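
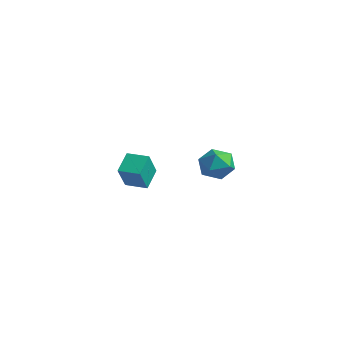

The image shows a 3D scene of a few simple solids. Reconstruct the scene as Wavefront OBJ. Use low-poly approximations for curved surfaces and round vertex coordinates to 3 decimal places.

v 0.053 3.9 1.968
v 1.104 4.456 1.816
v 0.356 2.884 0.344
v 1.407 3.44 0.192
v 1.265 2.663 1.094
v 1.078 3.291 2.098
v 0.382 4.049 0.062
v 0.195 4.677 1.066
v 1.307 4.548 0.638
v 1.853 3.692 1.276
v -0.393 3.648 0.884
v 0.153 2.792 1.522
v 2.142 -4.569 3.66
v 1.583 -3.494 4.439
v 1.685 -3.708 2.146
v 1.126 -2.634 2.925
v 3.294 -3.966 3.655
v 2.735 -2.892 4.434
v 2.837 -3.106 2.141
v 2.278 -2.031 2.92
f 1 12 6
f 1 6 2
f 1 2 8
f 1 8 11
f 1 11 12
f 2 6 10
f 6 12 5
f 12 11 3
f 11 8 7
f 8 2 9
f 4 10 5
f 4 5 3
f 4 3 7
f 4 7 9
f 4 9 10
f 5 10 6
f 3 5 12
f 7 3 11
f 9 7 8
f 10 9 2
f 14 16 13
f 17 14 13
f 13 16 15
f 15 17 13
f 14 20 16
f 18 14 17
f 18 20 14
f 16 20 15
f 19 17 15
f 15 20 19
f 19 18 17
f 20 18 19



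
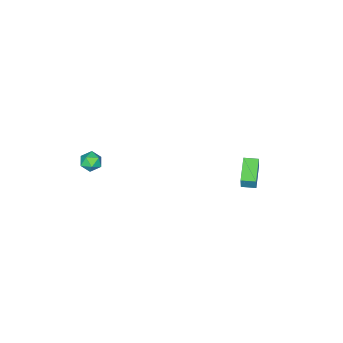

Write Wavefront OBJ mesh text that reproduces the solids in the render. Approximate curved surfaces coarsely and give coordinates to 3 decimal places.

v 3.537 -2.279 3.286
v 4.097 -2.438 3.625
v 3.223 -3.322 3.315
v 3.783 -3.481 3.654
v 3.304 -3.111 3.949
v 3.498 -2.467 3.931
v 3.822 -3.293 3.009
v 4.016 -2.649 2.991
v 4.272 -3.065 3.453
v 3.953 -2.952 4.034
v 3.367 -2.808 2.906
v 3.048 -2.695 3.487
v -4.357 1.269 -0.666
v -4.132 1.399 0.206
v -4.803 1.992 -0.659
v -4.579 2.122 0.213
v -3.021 2.098 -1.133
v -2.797 2.228 -0.261
v -3.468 2.821 -1.126
v -3.243 2.951 -0.254
f 1 12 6
f 1 6 2
f 1 2 8
f 1 8 11
f 1 11 12
f 2 6 10
f 6 12 5
f 12 11 3
f 11 8 7
f 8 2 9
f 4 10 5
f 4 5 3
f 4 3 7
f 4 7 9
f 4 9 10
f 5 10 6
f 3 5 12
f 7 3 11
f 9 7 8
f 10 9 2
f 14 16 13
f 17 14 13
f 13 16 15
f 15 17 13
f 14 20 16
f 18 14 17
f 18 20 14
f 16 20 15
f 19 17 15
f 15 20 19
f 19 18 17
f 20 18 19



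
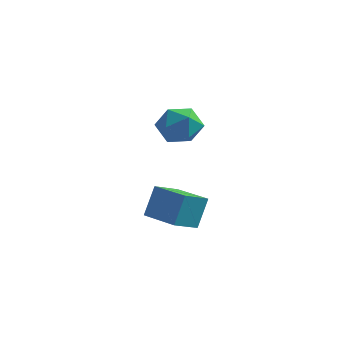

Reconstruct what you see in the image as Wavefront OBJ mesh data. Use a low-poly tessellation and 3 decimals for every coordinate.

v 0.446 -1.171 -3.807
v 0.593 -0.585 -2.25
v 0.75 0.117 -4.32
v 0.898 0.703 -2.763
v 2.342 -1.623 -3.817
v 2.49 -1.037 -2.26
v 2.647 -0.335 -4.33
v 2.794 0.251 -2.773
v 2.524 -0.621 2.648
v 3.241 -0.718 1.828
v 1.419 -1.722 1.812
v 2.136 -1.819 0.992
v 2.365 -2.248 1.972
v 3.047 -1.568 2.488
v 1.613 -0.872 1.152
v 2.295 -0.192 1.668
v 2.678 -0.873 0.903
v 3.142 -1.723 1.41
v 1.518 -0.717 2.23
v 1.982 -1.567 2.737
f 2 4 1
f 5 2 1
f 1 4 3
f 3 5 1
f 2 8 4
f 6 2 5
f 6 8 2
f 4 8 3
f 7 5 3
f 3 8 7
f 7 6 5
f 8 6 7
f 9 20 14
f 9 14 10
f 9 10 16
f 9 16 19
f 9 19 20
f 10 14 18
f 14 20 13
f 20 19 11
f 19 16 15
f 16 10 17
f 12 18 13
f 12 13 11
f 12 11 15
f 12 15 17
f 12 17 18
f 13 18 14
f 11 13 20
f 15 11 19
f 17 15 16
f 18 17 10



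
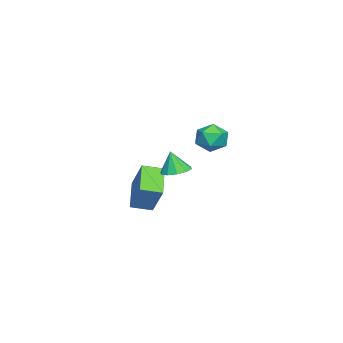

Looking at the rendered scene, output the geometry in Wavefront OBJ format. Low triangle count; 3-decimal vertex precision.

v -1.003 -0.76 -0.313
v -0.534 -0.107 -0.155
v -1.017 -1.06 0.973
v -1.018 0.038 -0.127
v -1.497 -0.122 -0.17
v -1.787 -0.526 -0.267
v -1.778 -1.019 -0.382
v -1.472 -1.414 -0.47
v -0.988 -1.559 -0.499
v -0.509 -1.399 -0.456
v -0.219 -0.995 -0.359
v -0.228 -0.501 -0.244
v -1.036 -3.181 -3.119
v -2.593 -3.527 -2.069
v -1.462 -2.104 -3.396
v -3.019 -2.451 -2.346
v -0.081 -2.369 -1.434
v -1.638 -2.716 -0.384
v -0.507 -1.293 -1.711
v -2.064 -1.639 -0.661
v 3.339 2.566 3.406
v 4.103 3.01 3.545
v 3.777 1.53 4.315
v 4.541 1.974 4.454
v 3.769 2.303 4.762
v 3.499 2.944 4.201
v 4.381 1.596 3.659
v 4.111 2.237 3.098
v 4.747 2.411 3.702
v 4.368 2.848 4.383
v 3.512 1.692 3.477
v 3.133 2.129 4.158
f 2 1 4
f 2 4 3
f 4 1 5
f 4 5 3
f 5 1 6
f 5 6 3
f 6 1 7
f 6 7 3
f 7 1 8
f 7 8 3
f 8 1 9
f 8 9 3
f 9 1 10
f 9 10 3
f 10 1 11
f 10 11 3
f 11 1 12
f 11 12 3
f 12 1 2
f 12 2 3
f 14 16 13
f 17 14 13
f 13 16 15
f 15 17 13
f 14 20 16
f 18 14 17
f 18 20 14
f 16 20 15
f 19 17 15
f 15 20 19
f 19 18 17
f 20 18 19
f 21 32 26
f 21 26 22
f 21 22 28
f 21 28 31
f 21 31 32
f 22 26 30
f 26 32 25
f 32 31 23
f 31 28 27
f 28 22 29
f 24 30 25
f 24 25 23
f 24 23 27
f 24 27 29
f 24 29 30
f 25 30 26
f 23 25 32
f 27 23 31
f 29 27 28
f 30 29 22



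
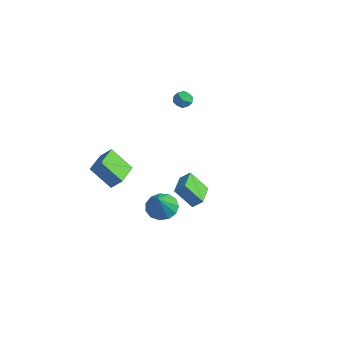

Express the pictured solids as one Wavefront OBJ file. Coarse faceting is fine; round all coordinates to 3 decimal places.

v -3.9 3.745 4.05
v -3.34 4.062 3.651
v -3.56 2.638 3.649
v -3 2.955 3.25
v -2.969 2.949 4.006
v -3.18 3.633 4.254
v -3.72 3.067 3.046
v -3.931 3.751 3.294
v -3.229 3.643 3.03
v -2.765 3.57 3.624
v -4.135 3.13 3.676
v -3.671 3.057 4.27
v 2.597 -1.474 1.835
v 3.06 -1.037 2.398
v 3.452 -0.772 0.585
v 3.916 -0.335 1.147
v 3.724 -2.745 1.893
v 4.188 -2.308 2.455
v 4.58 -2.043 0.642
v 5.043 -1.606 1.205
v -0.085 -0.841 -2.791
v 0.606 -0.043 -2.688
v 0.725 -1.759 -1.109
v 0.123 0.11 -2.371
v -0.426 -0.038 -2.188
v -0.866 -0.441 -2.196
v -1.059 -0.971 -2.393
v -0.942 -1.46 -2.716
v -0.553 -1.752 -3.063
v -0.016 -1.755 -3.323
v 0.499 -1.467 -3.415
v 0.829 -0.981 -3.308
v 0.869 -0.45 -3.037
v -4.133 -3.439 -0.459
v -3.576 -2.962 0.279
v -5.338 -1.789 -0.618
v -4.781 -1.311 0.12
v -2.919 -2.689 -1.86
v -2.362 -2.211 -1.122
v -4.124 -1.038 -2.019
v -3.567 -0.561 -1.281
f 1 12 6
f 1 6 2
f 1 2 8
f 1 8 11
f 1 11 12
f 2 6 10
f 6 12 5
f 12 11 3
f 11 8 7
f 8 2 9
f 4 10 5
f 4 5 3
f 4 3 7
f 4 7 9
f 4 9 10
f 5 10 6
f 3 5 12
f 7 3 11
f 9 7 8
f 10 9 2
f 14 16 13
f 17 14 13
f 13 16 15
f 15 17 13
f 14 20 16
f 18 14 17
f 18 20 14
f 16 20 15
f 19 17 15
f 15 20 19
f 19 18 17
f 20 18 19
f 22 21 24
f 22 24 23
f 24 21 25
f 24 25 23
f 25 21 26
f 25 26 23
f 26 21 27
f 26 27 23
f 27 21 28
f 27 28 23
f 28 21 29
f 28 29 23
f 29 21 30
f 29 30 23
f 30 21 31
f 30 31 23
f 31 21 32
f 31 32 23
f 32 21 33
f 32 33 23
f 33 21 22
f 33 22 23
f 35 37 34
f 38 35 34
f 34 37 36
f 36 38 34
f 35 41 37
f 39 35 38
f 39 41 35
f 37 41 36
f 40 38 36
f 36 41 40
f 40 39 38
f 41 39 40



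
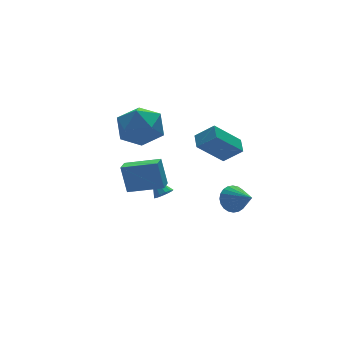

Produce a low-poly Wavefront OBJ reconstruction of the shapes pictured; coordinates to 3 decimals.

v 0.71 -1.251 -1.888
v 1.428 -1.26 -2.137
v 0.95 -2.489 -1.152
v 1.456 -1.105 -1.886
v 1.37 -0.972 -1.635
v 1.184 -0.882 -1.422
v 0.925 -0.848 -1.281
v 0.634 -0.876 -1.232
v 0.354 -0.96 -1.282
v 0.129 -1.089 -1.425
v -0.008 -1.242 -1.639
v -0.036 -1.397 -1.89
v 0.05 -1.53 -2.141
v 0.236 -1.62 -2.354
v 0.494 -1.654 -2.495
v 0.785 -1.627 -2.544
v 1.065 -1.542 -2.494
v 1.291 -1.413 -2.351
v -2.545 2.625 1.925
v -1.499 2.004 2.111
v -3.581 1.116 2.709
v -2.535 0.495 2.895
v -2.776 1.506 3.555
v -2.136 2.438 3.07
v -2.944 0.682 1.75
v -2.304 1.614 1.265
v -1.746 0.803 2.003
v -1.642 1.312 3.118
v -3.438 1.808 1.702
v -3.334 2.317 2.817
v -2.364 -0.34 -0.68
v -2.432 0.149 0.694
v -3.716 0.67 -1.105
v -3.784 1.158 0.269
v -1.856 0.262 -0.869
v -1.924 0.75 0.505
v -3.208 1.271 -1.294
v -3.276 1.76 0.08
v -0.523 3.083 -3.713
v -0.138 3.355 -3.932
v -0.677 3.937 -2.927
v -0.413 3.438 -4.077
v -0.73 3.385 -4.082
v -0.967 3.217 -3.946
v -1.035 2.998 -3.721
v -0.908 2.811 -3.493
v -0.633 2.729 -3.349
v -0.316 2.781 -3.344
v -0.078 2.949 -3.479
v -0.01 3.169 -3.704
v -0.202 -1.866 1.295
v -1.516 -1.766 2.565
v 0.098 -1.158 1.55
v -1.216 -1.058 2.821
v 0.476 -2.422 2.039
v -0.838 -2.322 3.31
v 0.776 -1.714 2.295
v -0.538 -1.614 3.565
f 2 1 4
f 2 4 3
f 4 1 5
f 4 5 3
f 5 1 6
f 5 6 3
f 6 1 7
f 6 7 3
f 7 1 8
f 7 8 3
f 8 1 9
f 8 9 3
f 9 1 10
f 9 10 3
f 10 1 11
f 10 11 3
f 11 1 12
f 11 12 3
f 12 1 13
f 12 13 3
f 13 1 14
f 13 14 3
f 14 1 15
f 14 15 3
f 15 1 16
f 15 16 3
f 16 1 17
f 16 17 3
f 17 1 18
f 17 18 3
f 18 1 2
f 18 2 3
f 19 30 24
f 19 24 20
f 19 20 26
f 19 26 29
f 19 29 30
f 20 24 28
f 24 30 23
f 30 29 21
f 29 26 25
f 26 20 27
f 22 28 23
f 22 23 21
f 22 21 25
f 22 25 27
f 22 27 28
f 23 28 24
f 21 23 30
f 25 21 29
f 27 25 26
f 28 27 20
f 32 34 31
f 35 32 31
f 31 34 33
f 33 35 31
f 32 38 34
f 36 32 35
f 36 38 32
f 34 38 33
f 37 35 33
f 33 38 37
f 37 36 35
f 38 36 37
f 40 39 42
f 40 42 41
f 42 39 43
f 42 43 41
f 43 39 44
f 43 44 41
f 44 39 45
f 44 45 41
f 45 39 46
f 45 46 41
f 46 39 47
f 46 47 41
f 47 39 48
f 47 48 41
f 48 39 49
f 48 49 41
f 49 39 50
f 49 50 41
f 50 39 40
f 50 40 41
f 52 54 51
f 55 52 51
f 51 54 53
f 53 55 51
f 52 58 54
f 56 52 55
f 56 58 52
f 54 58 53
f 57 55 53
f 53 58 57
f 57 56 55
f 58 56 57



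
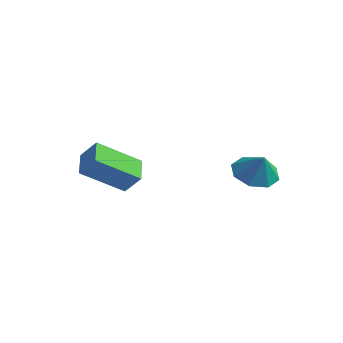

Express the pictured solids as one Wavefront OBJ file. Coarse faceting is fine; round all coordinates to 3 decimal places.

v 1.594 3.649 -3.895
v 2.392 4.119 -4.245
v 2.146 3.451 -2.905
v 1.916 4.586 -3.886
v 1.251 4.504 -3.532
v 0.787 3.922 -3.39
v 0.796 3.18 -3.544
v 1.273 2.713 -3.903
v 1.938 2.795 -4.258
v 2.401 3.377 -4.399
v -3.28 -0.968 -3.677
v -2.582 -0.836 -2.877
v -3.998 -0.048 -3.203
v -3.3 0.085 -2.403
v -2.22 0.455 -4.837
v -1.522 0.588 -4.037
v -2.938 1.376 -4.363
v -2.24 1.508 -3.563
f 2 1 4
f 2 4 3
f 4 1 5
f 4 5 3
f 5 1 6
f 5 6 3
f 6 1 7
f 6 7 3
f 7 1 8
f 7 8 3
f 8 1 9
f 8 9 3
f 9 1 10
f 9 10 3
f 10 1 2
f 10 2 3
f 12 14 11
f 15 12 11
f 11 14 13
f 13 15 11
f 12 18 14
f 16 12 15
f 16 18 12
f 14 18 13
f 17 15 13
f 13 18 17
f 17 16 15
f 18 16 17



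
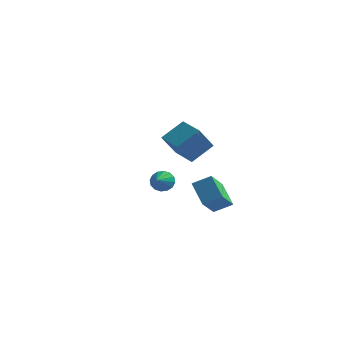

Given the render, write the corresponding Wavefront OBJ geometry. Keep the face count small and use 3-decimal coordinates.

v -0.224 -3.895 3.531
v 0.532 -2.911 4.459
v 0.137 -2.946 2.23
v 0.894 -1.962 3.159
v 1.026 -4.658 3.321
v 1.783 -3.674 4.25
v 1.388 -3.709 2.021
v 2.144 -2.725 2.949
v -0.334 2.984 -4.35
v -0.308 1.422 -3.167
v -1.343 3.792 -3.261
v -1.317 2.229 -2.078
v 0.637 3.431 -3.782
v 0.663 1.868 -2.599
v -0.372 4.238 -2.693
v -0.346 2.676 -1.51
v -3.654 3.428 -2.716
v -3.329 3.745 -2.132
v -3.486 2.312 -2.204
v -3.701 3.73 -2.042
v -4.061 3.635 -2.133
v -4.311 3.483 -2.38
v -4.386 3.317 -2.718
v -4.264 3.181 -3.054
v -3.979 3.111 -3.3
v -3.607 3.126 -3.39
v -3.248 3.222 -3.299
v -2.997 3.373 -3.052
v -2.922 3.539 -2.715
v -3.044 3.675 -2.378
f 2 4 1
f 5 2 1
f 1 4 3
f 3 5 1
f 2 8 4
f 6 2 5
f 6 8 2
f 4 8 3
f 7 5 3
f 3 8 7
f 7 6 5
f 8 6 7
f 10 12 9
f 13 10 9
f 9 12 11
f 11 13 9
f 10 16 12
f 14 10 13
f 14 16 10
f 12 16 11
f 15 13 11
f 11 16 15
f 15 14 13
f 16 14 15
f 18 17 20
f 18 20 19
f 20 17 21
f 20 21 19
f 21 17 22
f 21 22 19
f 22 17 23
f 22 23 19
f 23 17 24
f 23 24 19
f 24 17 25
f 24 25 19
f 25 17 26
f 25 26 19
f 26 17 27
f 26 27 19
f 27 17 28
f 27 28 19
f 28 17 29
f 28 29 19
f 29 17 30
f 29 30 19
f 30 17 18
f 30 18 19



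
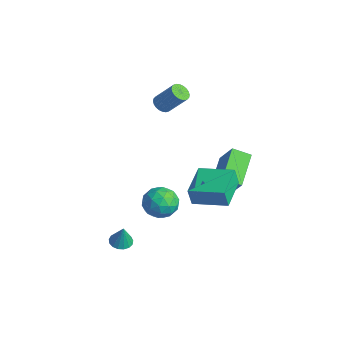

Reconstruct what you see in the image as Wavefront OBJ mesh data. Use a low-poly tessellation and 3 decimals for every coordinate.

v -1.419 2.985 -1.836
v -0.449 3.076 -0.467
v -0.899 3.742 -2.255
v 0.071 3.834 -0.886
v -0.171 1.686 -2.634
v 0.799 1.778 -1.265
v 0.349 2.444 -3.053
v 1.319 2.535 -1.684
v 0.364 -3.404 -3.936
v 0.774 -3.791 -4.026
v 0.616 -3.396 -2.824
v 0.901 -3.552 -4.056
v 0.906 -3.279 -4.06
v 0.787 -3.035 -4.035
v 0.57 -2.876 -3.987
v 0.307 -2.837 -3.927
v 0.056 -2.929 -3.87
v -0.124 -3.13 -3.828
v -0.192 -3.393 -3.81
v -0.133 -3.66 -3.821
v 0.04 -3.867 -3.859
v 0.287 -3.969 -3.914
v 0.552 -3.941 -3.974
v 1.234 -1.919 -0.001
v 1.847 -1.328 -0.305
v 1.973 -3.012 -0.635
v 2.586 -2.421 -0.939
v 2.529 -2.598 -0.054
v 2.073 -1.923 0.338
v 1.747 -2.417 -1.278
v 1.291 -1.742 -0.886
v 2.164 -1.636 -1.094
v 2.648 -1.748 -0.338
v 1.172 -2.592 -0.602
v 1.656 -2.704 0.154
v 1.476 -1.528 -0.097
v 2.344 -2.812 -0.843
v 2.311 -2.916 -0.322
v 2.671 -2.569 -0.501
v 1.608 -1.877 0.28
v 1.969 -1.53 0.102
v 2.369 -2.277 0.249
v 1.851 -2.81 -1.042
v 2.212 -2.463 -1.22
v 1.149 -1.771 -0.439
v 1.509 -1.424 -0.618
v 1.451 -2.063 -1.189
v 2.023 -1.361 -0.74
v 2.457 -2.003 -1.112
v 1.964 -2.001 -1.312
v 1.696 -1.604 -1.081
v 2.307 -1.427 -0.295
v 2.741 -2.069 -0.668
v 2.707 -2.174 -0.148
v 2.439 -1.777 0.082
v 2.493 -1.608 -0.759
v 1.079 -2.271 -0.272
v 1.513 -2.913 -0.645
v 1.381 -2.563 -1.022
v 1.113 -2.166 -0.792
v 1.363 -2.337 0.172
v 1.797 -2.979 -0.2
v 2.124 -2.736 0.141
v 1.856 -2.339 0.372
v 1.327 -2.732 -0.181
v -3.304 0.881 1.705
v -2.931 0.506 1.664
v -2.204 1.104 2.793
v -2.576 1.479 2.835
v -2.856 0.652 1.538
v -2.129 1.25 2.668
v -2.848 0.833 1.438
v -2.121 1.43 2.567
v -2.91 1.021 1.378
v -2.183 1.618 2.508
v -3.032 1.188 1.369
v -2.305 1.785 2.498
v -3.195 1.308 1.41
v -2.468 1.905 2.539
v -3.375 1.363 1.496
v -2.648 1.961 2.626
v -3.544 1.345 1.615
v -2.817 1.942 2.744
v -3.676 1.256 1.747
v -2.949 1.854 2.876
v -3.751 1.11 1.872
v -3.024 1.708 3.002
v -3.759 0.93 1.973
v -3.032 1.527 3.102
v -3.697 0.742 2.032
v -2.97 1.339 3.162
v -3.575 0.575 2.042
v -2.848 1.172 3.171
v -3.412 0.455 2.001
v -2.685 1.052 3.13
v -3.232 0.399 1.914
v -2.505 0.997 3.044
v -3.063 0.418 1.796
v -2.336 1.015 2.925
v 1.812 -0.471 -1.375
v 1.756 -0.668 -0.416
v 0.575 0.836 -1.179
v 0.519 0.64 -0.221
v 3.101 0.7 -1.059
v 3.045 0.504 -0.101
v 1.864 2.008 -0.864
v 1.808 1.811 0.095
f 2 4 1
f 5 2 1
f 1 4 3
f 3 5 1
f 2 8 4
f 6 2 5
f 6 8 2
f 4 8 3
f 7 5 3
f 3 8 7
f 7 6 5
f 8 6 7
f 10 9 12
f 10 12 11
f 12 9 13
f 12 13 11
f 13 9 14
f 13 14 11
f 14 9 15
f 14 15 11
f 15 9 16
f 15 16 11
f 16 9 17
f 16 17 11
f 17 9 18
f 17 18 11
f 18 9 19
f 18 19 11
f 19 9 20
f 19 20 11
f 20 9 21
f 20 21 11
f 21 9 22
f 21 22 11
f 22 9 23
f 22 23 11
f 23 9 10
f 23 10 11
f 24 61 40
f 61 35 64
f 40 64 29
f 61 64 40
f 24 40 36
f 40 29 41
f 36 41 25
f 40 41 36
f 24 36 45
f 36 25 46
f 45 46 31
f 36 46 45
f 24 45 57
f 45 31 60
f 57 60 34
f 45 60 57
f 24 57 61
f 57 34 65
f 61 65 35
f 57 65 61
f 25 41 52
f 41 29 55
f 52 55 33
f 41 55 52
f 29 64 42
f 64 35 63
f 42 63 28
f 64 63 42
f 35 65 62
f 65 34 58
f 62 58 26
f 65 58 62
f 34 60 59
f 60 31 47
f 59 47 30
f 60 47 59
f 31 46 51
f 46 25 48
f 51 48 32
f 46 48 51
f 27 53 39
f 53 33 54
f 39 54 28
f 53 54 39
f 27 39 37
f 39 28 38
f 37 38 26
f 39 38 37
f 27 37 44
f 37 26 43
f 44 43 30
f 37 43 44
f 27 44 49
f 44 30 50
f 49 50 32
f 44 50 49
f 27 49 53
f 49 32 56
f 53 56 33
f 49 56 53
f 28 54 42
f 54 33 55
f 42 55 29
f 54 55 42
f 26 38 62
f 38 28 63
f 62 63 35
f 38 63 62
f 30 43 59
f 43 26 58
f 59 58 34
f 43 58 59
f 32 50 51
f 50 30 47
f 51 47 31
f 50 47 51
f 33 56 52
f 56 32 48
f 52 48 25
f 56 48 52
f 67 66 70
f 67 70 68
f 68 70 71
f 68 71 69
f 70 66 72
f 70 72 71
f 71 72 73
f 71 73 69
f 72 66 74
f 72 74 73
f 73 74 75
f 73 75 69
f 74 66 76
f 74 76 75
f 75 76 77
f 75 77 69
f 76 66 78
f 76 78 77
f 77 78 79
f 77 79 69
f 78 66 80
f 78 80 79
f 79 80 81
f 79 81 69
f 80 66 82
f 80 82 81
f 81 82 83
f 81 83 69
f 82 66 84
f 82 84 83
f 83 84 85
f 83 85 69
f 84 66 86
f 84 86 85
f 85 86 87
f 85 87 69
f 86 66 88
f 86 88 87
f 87 88 89
f 87 89 69
f 88 66 90
f 88 90 89
f 89 90 91
f 89 91 69
f 90 66 92
f 90 92 91
f 91 92 93
f 91 93 69
f 92 66 94
f 92 94 93
f 93 94 95
f 93 95 69
f 94 66 96
f 94 96 95
f 95 96 97
f 95 97 69
f 96 66 98
f 96 98 97
f 97 98 99
f 97 99 69
f 98 66 67
f 98 67 99
f 99 67 68
f 99 68 69
f 101 103 100
f 104 101 100
f 100 103 102
f 102 104 100
f 101 107 103
f 105 101 104
f 105 107 101
f 103 107 102
f 106 104 102
f 102 107 106
f 106 105 104
f 107 105 106



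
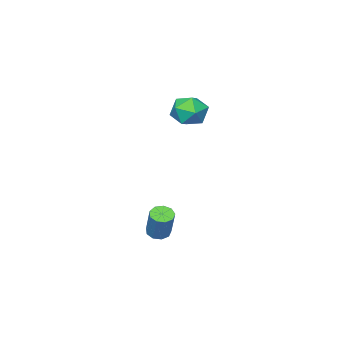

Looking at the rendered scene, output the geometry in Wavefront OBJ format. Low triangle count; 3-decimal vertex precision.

v -4.495 0.61 0.974
v -3.835 1.229 0.783
v -3.565 -0.089 1.917
v -2.905 0.53 1.726
v -3.656 0.786 2.202
v -4.231 1.218 1.619
v -3.169 -0.078 1.081
v -3.744 0.354 0.498
v -3.016 0.804 0.849
v -3.317 1.338 1.542
v -4.083 -0.198 1.158
v -4.384 0.336 1.851
v -0.908 1.598 -4.586
v -0.606 1.166 -4.469
v -0.19 1.83 -3.097
v -0.492 2.262 -3.214
v -0.404 1.416 -4.651
v 0.012 2.079 -3.279
v -0.438 1.751 -4.803
v -0.021 2.414 -3.43
v -0.691 2.015 -4.853
v -0.275 2.678 -3.481
v -1.047 2.083 -4.779
v -0.63 2.747 -3.406
v -1.337 1.925 -4.614
v -0.921 2.589 -3.242
v -1.427 1.614 -4.436
v -1.01 2.277 -3.064
v -1.274 1.296 -4.329
v -0.858 1.959 -2.957
v -0.95 1.119 -4.342
v -0.533 1.782 -2.969
f 1 12 6
f 1 6 2
f 1 2 8
f 1 8 11
f 1 11 12
f 2 6 10
f 6 12 5
f 12 11 3
f 11 8 7
f 8 2 9
f 4 10 5
f 4 5 3
f 4 3 7
f 4 7 9
f 4 9 10
f 5 10 6
f 3 5 12
f 7 3 11
f 9 7 8
f 10 9 2
f 14 13 17
f 14 17 15
f 15 17 18
f 15 18 16
f 17 13 19
f 17 19 18
f 18 19 20
f 18 20 16
f 19 13 21
f 19 21 20
f 20 21 22
f 20 22 16
f 21 13 23
f 21 23 22
f 22 23 24
f 22 24 16
f 23 13 25
f 23 25 24
f 24 25 26
f 24 26 16
f 25 13 27
f 25 27 26
f 26 27 28
f 26 28 16
f 27 13 29
f 27 29 28
f 28 29 30
f 28 30 16
f 29 13 31
f 29 31 30
f 30 31 32
f 30 32 16
f 31 13 14
f 31 14 32
f 32 14 15
f 32 15 16



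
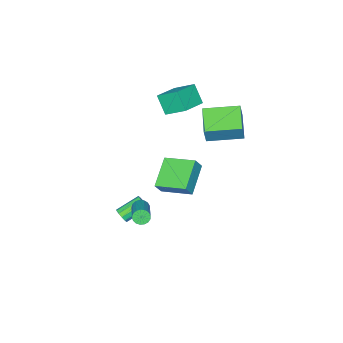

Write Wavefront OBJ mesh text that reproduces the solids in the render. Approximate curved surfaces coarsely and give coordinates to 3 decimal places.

v 3.291 2.112 0.643
v 1.761 1.311 1.591
v 2.667 3.829 1.086
v 1.137 3.028 2.035
v 3.763 2.092 1.385
v 2.233 1.291 2.334
v 3.139 3.809 1.829
v 1.609 3.008 2.777
v -3.155 1.953 3.117
v -2.748 2.151 4.293
v -2.028 3.167 2.523
v -1.62 3.364 3.699
v -1.7 0.476 2.861
v -1.292 0.673 4.037
v -0.572 1.689 2.267
v -0.165 1.887 3.443
v -1.908 -2.109 3.818
v -2.257 -0.878 4.675
v -1.763 -1.315 2.736
v -2.111 -0.084 3.593
v -0.369 -1.916 4.167
v -0.717 -0.685 5.024
v -0.223 -1.122 3.085
v -0.572 0.109 3.942
v 3.23 -1.129 -3.743
v 3.504 -0.805 -3.48
v 2.245 -0.326 -2.754
v 1.97 -0.651 -3.017
v 3.41 -0.663 -3.738
v 2.151 -0.185 -3.012
v 3.246 -0.699 -3.997
v 1.987 -0.221 -3.271
v 3.076 -0.899 -4.16
v 1.817 -0.421 -3.434
v 2.965 -1.188 -4.163
v 1.706 -0.71 -3.437
v 2.955 -1.454 -4.006
v 1.696 -0.975 -3.28
v 3.049 -1.595 -3.748
v 1.79 -1.117 -3.022
v 3.213 -1.559 -3.489
v 1.954 -1.081 -2.763
v 3.383 -1.359 -3.326
v 2.124 -0.881 -2.6
v 3.494 -1.07 -3.323
v 2.235 -0.592 -2.597
v 3.277 0.482 -1.865
v 3.518 0.106 -1.641
v 4.844 1.541 -0.651
v 4.603 1.918 -0.875
v 3.638 0.136 -1.846
v 4.963 1.572 -0.856
v 3.675 0.247 -2.055
v 5 1.682 -1.066
v 3.621 0.411 -2.221
v 4.946 1.846 -1.231
v 3.488 0.591 -2.305
v 4.814 2.026 -1.315
v 3.307 0.747 -2.288
v 4.633 2.182 -1.298
v 3.119 0.842 -2.174
v 4.445 2.277 -1.185
v 2.968 0.855 -1.99
v 4.293 2.29 -1
v 2.887 0.782 -1.776
v 4.212 2.217 -0.787
v 2.896 0.641 -1.583
v 4.221 2.076 -0.594
v 2.992 0.463 -1.455
v 4.317 1.899 -0.465
v 3.153 0.29 -1.42
v 4.479 1.725 -0.43
v 3.343 0.161 -1.487
v 4.669 1.596 -0.498
f 2 4 1
f 5 2 1
f 1 4 3
f 3 5 1
f 2 8 4
f 6 2 5
f 6 8 2
f 4 8 3
f 7 5 3
f 3 8 7
f 7 6 5
f 8 6 7
f 10 12 9
f 13 10 9
f 9 12 11
f 11 13 9
f 10 16 12
f 14 10 13
f 14 16 10
f 12 16 11
f 15 13 11
f 11 16 15
f 15 14 13
f 16 14 15
f 18 20 17
f 21 18 17
f 17 20 19
f 19 21 17
f 18 24 20
f 22 18 21
f 22 24 18
f 20 24 19
f 23 21 19
f 19 24 23
f 23 22 21
f 24 22 23
f 26 25 29
f 26 29 27
f 27 29 30
f 27 30 28
f 29 25 31
f 29 31 30
f 30 31 32
f 30 32 28
f 31 25 33
f 31 33 32
f 32 33 34
f 32 34 28
f 33 25 35
f 33 35 34
f 34 35 36
f 34 36 28
f 35 25 37
f 35 37 36
f 36 37 38
f 36 38 28
f 37 25 39
f 37 39 38
f 38 39 40
f 38 40 28
f 39 25 41
f 39 41 40
f 40 41 42
f 40 42 28
f 41 25 43
f 41 43 42
f 42 43 44
f 42 44 28
f 43 25 45
f 43 45 44
f 44 45 46
f 44 46 28
f 45 25 26
f 45 26 46
f 46 26 27
f 46 27 28
f 48 47 51
f 48 51 49
f 49 51 52
f 49 52 50
f 51 47 53
f 51 53 52
f 52 53 54
f 52 54 50
f 53 47 55
f 53 55 54
f 54 55 56
f 54 56 50
f 55 47 57
f 55 57 56
f 56 57 58
f 56 58 50
f 57 47 59
f 57 59 58
f 58 59 60
f 58 60 50
f 59 47 61
f 59 61 60
f 60 61 62
f 60 62 50
f 61 47 63
f 61 63 62
f 62 63 64
f 62 64 50
f 63 47 65
f 63 65 64
f 64 65 66
f 64 66 50
f 65 47 67
f 65 67 66
f 66 67 68
f 66 68 50
f 67 47 69
f 67 69 68
f 68 69 70
f 68 70 50
f 69 47 71
f 69 71 70
f 70 71 72
f 70 72 50
f 71 47 73
f 71 73 72
f 72 73 74
f 72 74 50
f 73 47 48
f 73 48 74
f 74 48 49
f 74 49 50



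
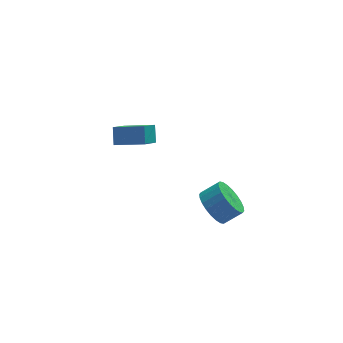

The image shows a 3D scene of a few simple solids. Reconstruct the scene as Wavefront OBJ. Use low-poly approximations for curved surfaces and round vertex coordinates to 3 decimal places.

v 0.921 -3.523 -0.901
v 1.479 -3.238 -1.719
v 2.417 -3.173 -1.056
v 1.859 -3.457 -0.239
v 1.356 -2.881 -1.58
v 2.294 -2.816 -0.917
v 1.167 -2.622 -1.338
v 2.105 -2.557 -0.675
v 0.94 -2.501 -1.029
v 1.878 -2.436 -0.366
v 0.711 -2.534 -0.701
v 1.648 -2.469 -0.038
v 0.513 -2.719 -0.403
v 1.451 -2.654 0.26
v 0.378 -3.025 -0.181
v 1.316 -2.96 0.481
v 0.325 -3.408 -0.069
v 1.263 -3.342 0.593
v 0.363 -3.807 -0.084
v 1.301 -3.742 0.579
v 0.486 -4.164 -0.223
v 1.424 -4.099 0.44
v 0.675 -4.423 -0.465
v 1.613 -4.358 0.198
v 0.902 -4.544 -0.774
v 1.84 -4.479 -0.111
v 1.132 -4.511 -1.102
v 2.069 -4.446 -0.439
v 1.329 -4.326 -1.4
v 2.267 -4.261 -0.737
v 1.464 -4.02 -1.621
v 2.402 -3.955 -0.959
v 1.517 -3.638 -1.733
v 2.455 -3.572 -1.071
v -2.342 3.018 -1.784
v -3.051 2.027 -0.777
v -2.266 3.737 -1.023
v -2.975 2.746 -0.016
v -0.845 2.394 -1.344
v -1.554 1.403 -0.337
v -0.769 3.113 -0.583
v -1.478 2.122 0.424
f 2 1 5
f 2 5 3
f 3 5 6
f 3 6 4
f 5 1 7
f 5 7 6
f 6 7 8
f 6 8 4
f 7 1 9
f 7 9 8
f 8 9 10
f 8 10 4
f 9 1 11
f 9 11 10
f 10 11 12
f 10 12 4
f 11 1 13
f 11 13 12
f 12 13 14
f 12 14 4
f 13 1 15
f 13 15 14
f 14 15 16
f 14 16 4
f 15 1 17
f 15 17 16
f 16 17 18
f 16 18 4
f 17 1 19
f 17 19 18
f 18 19 20
f 18 20 4
f 19 1 21
f 19 21 20
f 20 21 22
f 20 22 4
f 21 1 23
f 21 23 22
f 22 23 24
f 22 24 4
f 23 1 25
f 23 25 24
f 24 25 26
f 24 26 4
f 25 1 27
f 25 27 26
f 26 27 28
f 26 28 4
f 27 1 29
f 27 29 28
f 28 29 30
f 28 30 4
f 29 1 31
f 29 31 30
f 30 31 32
f 30 32 4
f 31 1 33
f 31 33 32
f 32 33 34
f 32 34 4
f 33 1 2
f 33 2 34
f 34 2 3
f 34 3 4
f 36 38 35
f 39 36 35
f 35 38 37
f 37 39 35
f 36 42 38
f 40 36 39
f 40 42 36
f 38 42 37
f 41 39 37
f 37 42 41
f 41 40 39
f 42 40 41



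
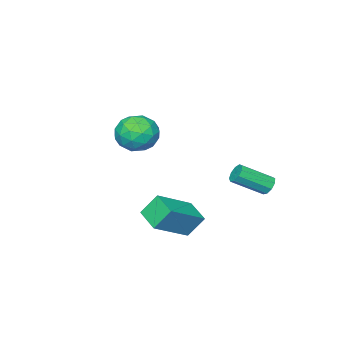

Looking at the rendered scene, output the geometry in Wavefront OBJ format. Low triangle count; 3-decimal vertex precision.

v 0.056 0.042 2.423
v 0.747 -0.412 1.707
v -0.647 -1.548 2.753
v 0.044 -2.002 2.037
v 0.422 -1.597 2.98
v 0.856 -0.614 2.776
v -0.756 -1.346 1.684
v -0.322 -0.363 1.48
v 0.244 -1.27 1.25
v 0.973 -1.425 2.051
v -0.873 -0.535 2.409
v -0.144 -0.69 3.21
v 0.463 -0.046 2.036
v -0.363 -1.914 2.424
v -0.141 -1.676 2.979
v 0.265 -1.943 2.558
v 0.528 -0.164 2.664
v 0.933 -0.431 2.243
v 0.743 -1.128 2.992
v -0.833 -1.529 2.217
v -0.428 -1.796 1.796
v -0.165 -0.017 1.902
v 0.241 -0.284 1.481
v -0.643 -0.832 1.468
v 0.574 -0.817 1.346
v 0.161 -1.751 1.541
v -0.31 -1.365 1.333
v -0.054 -0.788 1.213
v 1.002 -0.908 1.817
v 0.589 -1.842 2.012
v 0.811 -1.604 2.566
v 1.066 -1.027 2.445
v 0.707 -1.412 1.549
v -0.489 -0.118 2.448
v -0.902 -1.052 2.643
v -0.966 -0.933 2.015
v -0.711 -0.356 1.894
v -0.061 -0.209 2.919
v -0.474 -1.143 3.114
v 0.154 -1.172 3.247
v 0.41 -0.595 3.127
v -0.607 -0.548 2.911
v -3.714 3.528 -0.874
v -3.401 3.492 -1.313
v -2.234 2.556 -0.405
v -2.546 2.592 0.034
v -3.311 3.793 -1.118
v -2.144 2.857 -0.21
v -3.41 3.97 -0.809
v -2.243 3.034 0.099
v -3.651 3.94 -0.53
v -2.483 3.004 0.377
v -3.921 3.717 -0.412
v -2.753 2.781 0.495
v -4.094 3.406 -0.51
v -2.927 2.47 0.397
v -4.089 3.152 -0.778
v -2.922 2.216 0.129
v -3.909 3.074 -1.091
v -2.742 2.138 -0.184
v -3.637 3.208 -1.302
v -2.47 2.272 -0.395
v 1.091 2.324 -1.608
v 0.552 2.811 -0.604
v 1.467 3.492 -1.973
v 0.927 3.979 -0.968
v 2.913 2.081 -0.512
v 2.373 2.568 0.493
v 3.288 3.249 -0.876
v 2.749 3.736 0.128
f 1 38 17
f 38 12 41
f 17 41 6
f 38 41 17
f 1 17 13
f 17 6 18
f 13 18 2
f 17 18 13
f 1 13 22
f 13 2 23
f 22 23 8
f 13 23 22
f 1 22 34
f 22 8 37
f 34 37 11
f 22 37 34
f 1 34 38
f 34 11 42
f 38 42 12
f 34 42 38
f 2 18 29
f 18 6 32
f 29 32 10
f 18 32 29
f 6 41 19
f 41 12 40
f 19 40 5
f 41 40 19
f 12 42 39
f 42 11 35
f 39 35 3
f 42 35 39
f 11 37 36
f 37 8 24
f 36 24 7
f 37 24 36
f 8 23 28
f 23 2 25
f 28 25 9
f 23 25 28
f 4 30 16
f 30 10 31
f 16 31 5
f 30 31 16
f 4 16 14
f 16 5 15
f 14 15 3
f 16 15 14
f 4 14 21
f 14 3 20
f 21 20 7
f 14 20 21
f 4 21 26
f 21 7 27
f 26 27 9
f 21 27 26
f 4 26 30
f 26 9 33
f 30 33 10
f 26 33 30
f 5 31 19
f 31 10 32
f 19 32 6
f 31 32 19
f 3 15 39
f 15 5 40
f 39 40 12
f 15 40 39
f 7 20 36
f 20 3 35
f 36 35 11
f 20 35 36
f 9 27 28
f 27 7 24
f 28 24 8
f 27 24 28
f 10 33 29
f 33 9 25
f 29 25 2
f 33 25 29
f 44 43 47
f 44 47 45
f 45 47 48
f 45 48 46
f 47 43 49
f 47 49 48
f 48 49 50
f 48 50 46
f 49 43 51
f 49 51 50
f 50 51 52
f 50 52 46
f 51 43 53
f 51 53 52
f 52 53 54
f 52 54 46
f 53 43 55
f 53 55 54
f 54 55 56
f 54 56 46
f 55 43 57
f 55 57 56
f 56 57 58
f 56 58 46
f 57 43 59
f 57 59 58
f 58 59 60
f 58 60 46
f 59 43 61
f 59 61 60
f 60 61 62
f 60 62 46
f 61 43 44
f 61 44 62
f 62 44 45
f 62 45 46
f 64 66 63
f 67 64 63
f 63 66 65
f 65 67 63
f 64 70 66
f 68 64 67
f 68 70 64
f 66 70 65
f 69 67 65
f 65 70 69
f 69 68 67
f 70 68 69



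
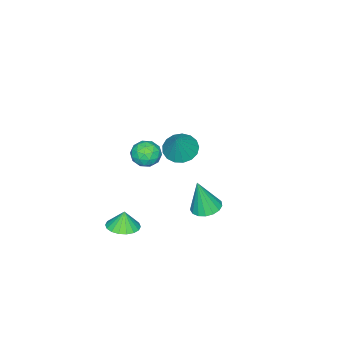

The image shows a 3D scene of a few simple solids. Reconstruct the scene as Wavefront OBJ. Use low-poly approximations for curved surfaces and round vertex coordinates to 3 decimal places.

v -3.383 -1.071 -1.58
v -2.527 -0.892 -2.107
v -2.477 -0.749 0
v -2.739 -0.453 -2.075
v -3.098 -0.156 -1.93
v -3.523 -0.068 -1.705
v -3.915 -0.211 -1.451
v -4.185 -0.55 -1.227
v -4.272 -1.009 -1.084
v -4.154 -1.482 -1.055
v -3.86 -1.861 -1.146
v -3.457 -2.059 -1.337
v -3.036 -2.031 -1.583
v -2.695 -1.782 -1.829
v -2.511 -1.371 -2.018
v 0.581 3.19 -1.571
v 1.023 3.923 -1.498
v 0.879 2.81 0.431
v 0.635 4.034 -1.419
v 0.234 3.952 -1.375
v -0.087 3.695 -1.376
v -0.256 3.322 -1.422
v -0.232 2.919 -1.501
v -0.023 2.578 -1.597
v 0.325 2.377 -1.687
v 0.731 2.362 -1.751
v 1.103 2.537 -1.773
v 1.356 2.861 -1.749
v 1.43 3.261 -1.684
v 1.31 3.644 -1.594
v 1.219 0.475 2.693
v 1.534 0.951 2.046
v 2.466 -0.131 2.854
v 2.781 0.345 2.207
v 2.568 0.72 2.954
v 1.797 1.094 2.854
v 2.203 -0.274 2.046
v 1.432 0.1 1.946
v 2.142 0.488 1.646
v 2.367 1.102 2.208
v 1.633 -0.282 2.692
v 1.858 0.332 3.254
v 1.267 0.766 2.355
v 2.733 0.054 2.545
v 2.607 0.274 2.984
v 2.792 0.554 2.604
v 1.422 0.85 2.83
v 1.607 1.13 2.45
v 2.215 0.994 2.984
v 2.393 -0.31 2.45
v 2.578 -0.03 2.07
v 1.208 0.266 2.296
v 1.393 0.546 1.916
v 1.785 -0.174 1.916
v 1.81 0.773 1.74
v 2.542 0.417 1.835
v 2.203 0.054 1.74
v 1.75 0.274 1.681
v 1.942 1.134 2.07
v 2.675 0.778 2.165
v 2.55 0.999 2.604
v 2.097 1.219 2.545
v 2.299 0.862 1.835
v 1.325 0.042 2.735
v 2.058 -0.314 2.83
v 1.903 -0.399 2.355
v 1.45 -0.179 2.296
v 1.458 0.403 3.065
v 2.19 0.047 3.16
v 2.25 0.546 3.219
v 1.797 0.766 3.16
v 1.701 -0.042 3.065
v 3.586 0.019 -2.518
v 4.491 -0.054 -2.368
v 3.414 0.001 -1.482
v 4.432 0.351 -2.371
v 4.205 0.69 -2.403
v 3.856 0.897 -2.457
v 3.453 0.93 -2.524
v 3.077 0.782 -2.589
v 2.801 0.483 -2.64
v 2.681 0.093 -2.667
v 2.741 -0.312 -2.665
v 2.967 -0.652 -2.633
v 3.317 -0.858 -2.578
v 3.719 -0.891 -2.512
v 4.096 -0.743 -2.447
v 4.371 -0.445 -2.395
f 2 1 4
f 2 4 3
f 4 1 5
f 4 5 3
f 5 1 6
f 5 6 3
f 6 1 7
f 6 7 3
f 7 1 8
f 7 8 3
f 8 1 9
f 8 9 3
f 9 1 10
f 9 10 3
f 10 1 11
f 10 11 3
f 11 1 12
f 11 12 3
f 12 1 13
f 12 13 3
f 13 1 14
f 13 14 3
f 14 1 15
f 14 15 3
f 15 1 2
f 15 2 3
f 17 16 19
f 17 19 18
f 19 16 20
f 19 20 18
f 20 16 21
f 20 21 18
f 21 16 22
f 21 22 18
f 22 16 23
f 22 23 18
f 23 16 24
f 23 24 18
f 24 16 25
f 24 25 18
f 25 16 26
f 25 26 18
f 26 16 27
f 26 27 18
f 27 16 28
f 27 28 18
f 28 16 29
f 28 29 18
f 29 16 30
f 29 30 18
f 30 16 17
f 30 17 18
f 31 68 47
f 68 42 71
f 47 71 36
f 68 71 47
f 31 47 43
f 47 36 48
f 43 48 32
f 47 48 43
f 31 43 52
f 43 32 53
f 52 53 38
f 43 53 52
f 31 52 64
f 52 38 67
f 64 67 41
f 52 67 64
f 31 64 68
f 64 41 72
f 68 72 42
f 64 72 68
f 32 48 59
f 48 36 62
f 59 62 40
f 48 62 59
f 36 71 49
f 71 42 70
f 49 70 35
f 71 70 49
f 42 72 69
f 72 41 65
f 69 65 33
f 72 65 69
f 41 67 66
f 67 38 54
f 66 54 37
f 67 54 66
f 38 53 58
f 53 32 55
f 58 55 39
f 53 55 58
f 34 60 46
f 60 40 61
f 46 61 35
f 60 61 46
f 34 46 44
f 46 35 45
f 44 45 33
f 46 45 44
f 34 44 51
f 44 33 50
f 51 50 37
f 44 50 51
f 34 51 56
f 51 37 57
f 56 57 39
f 51 57 56
f 34 56 60
f 56 39 63
f 60 63 40
f 56 63 60
f 35 61 49
f 61 40 62
f 49 62 36
f 61 62 49
f 33 45 69
f 45 35 70
f 69 70 42
f 45 70 69
f 37 50 66
f 50 33 65
f 66 65 41
f 50 65 66
f 39 57 58
f 57 37 54
f 58 54 38
f 57 54 58
f 40 63 59
f 63 39 55
f 59 55 32
f 63 55 59
f 74 73 76
f 74 76 75
f 76 73 77
f 76 77 75
f 77 73 78
f 77 78 75
f 78 73 79
f 78 79 75
f 79 73 80
f 79 80 75
f 80 73 81
f 80 81 75
f 81 73 82
f 81 82 75
f 82 73 83
f 82 83 75
f 83 73 84
f 83 84 75
f 84 73 85
f 84 85 75
f 85 73 86
f 85 86 75
f 86 73 87
f 86 87 75
f 87 73 88
f 87 88 75
f 88 73 74
f 88 74 75



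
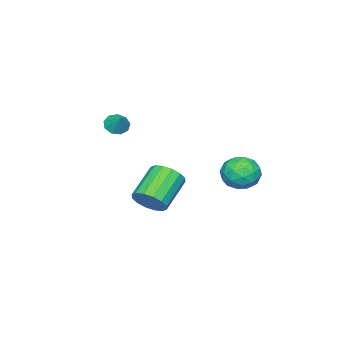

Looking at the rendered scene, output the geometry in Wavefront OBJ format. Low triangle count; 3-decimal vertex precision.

v 3.659 -1.014 -2.983
v 4.135 -1.427 -2.299
v 2.437 -1.52 -1.173
v 1.961 -1.106 -1.857
v 4.17 -0.955 -2.208
v 2.472 -1.048 -1.082
v 4.068 -0.5 -2.324
v 2.369 -0.593 -1.198
v 3.856 -0.182 -2.617
v 2.158 -0.274 -1.491
v 3.592 -0.086 -3.008
v 1.893 -0.179 -1.882
v 3.346 -0.24 -3.392
v 1.647 -0.333 -2.266
v 3.183 -0.6 -3.667
v 1.485 -0.693 -2.541
v 3.148 -1.072 -3.758
v 1.45 -1.165 -2.632
v 3.251 -1.527 -3.642
v 1.552 -1.62 -2.516
v 3.462 -1.846 -3.349
v 1.764 -1.938 -2.223
v 3.727 -1.941 -2.958
v 2.028 -2.034 -1.832
v 3.973 -1.787 -2.574
v 2.274 -1.88 -1.448
v 1.087 2.884 -1.989
v 1.965 2.975 -1.438
v 0.415 1.945 -0.762
v 1.293 2.036 -0.211
v 0.68 2.866 -0.354
v 1.096 3.445 -1.112
v 1.284 1.475 -1.088
v 1.7 2.054 -1.846
v 2.087 2.104 -0.881
v 1.714 2.963 -0.428
v 0.666 1.957 -1.772
v 0.293 2.816 -1.319
v 1.585 3.012 -1.821
v 0.795 1.908 -0.379
v 0.435 2.396 -0.463
v 0.951 2.449 -0.139
v 1.074 3.288 -1.63
v 1.591 3.342 -1.306
v 0.835 3.278 -0.669
v 0.789 1.578 -0.894
v 1.306 1.632 -0.57
v 1.429 2.471 -2.061
v 1.945 2.524 -1.737
v 1.545 1.642 -1.531
v 2.173 2.553 -1.17
v 1.778 2.001 -0.449
v 1.773 1.671 -0.964
v 2.017 2.012 -1.409
v 1.954 3.058 -0.903
v 1.559 2.507 -0.182
v 1.198 2.994 -0.267
v 1.443 3.335 -0.712
v 2.025 2.546 -0.576
v 0.821 2.413 -2.018
v 0.426 1.862 -1.297
v 0.937 1.585 -1.488
v 1.182 1.926 -1.933
v 0.602 2.919 -1.751
v 0.207 2.367 -1.03
v 0.363 2.908 -0.791
v 0.607 3.249 -1.236
v 0.355 2.374 -1.624
v 2.168 -3.911 0.845
v 2.744 -4.211 0.724
v 2.632 -3.309 1.555
v 2.696 -3.853 0.452
v 2.402 -3.523 0.364
v 1.998 -3.374 0.501
v 1.674 -3.476 0.799
v 1.582 -3.782 1.118
v 1.764 -4.148 1.309
v 2.135 -4.403 1.283
v 2.522 -4.428 1.052
f 2 1 5
f 2 5 3
f 3 5 6
f 3 6 4
f 5 1 7
f 5 7 6
f 6 7 8
f 6 8 4
f 7 1 9
f 7 9 8
f 8 9 10
f 8 10 4
f 9 1 11
f 9 11 10
f 10 11 12
f 10 12 4
f 11 1 13
f 11 13 12
f 12 13 14
f 12 14 4
f 13 1 15
f 13 15 14
f 14 15 16
f 14 16 4
f 15 1 17
f 15 17 16
f 16 17 18
f 16 18 4
f 17 1 19
f 17 19 18
f 18 19 20
f 18 20 4
f 19 1 21
f 19 21 20
f 20 21 22
f 20 22 4
f 21 1 23
f 21 23 22
f 22 23 24
f 22 24 4
f 23 1 25
f 23 25 24
f 24 25 26
f 24 26 4
f 25 1 2
f 25 2 26
f 26 2 3
f 26 3 4
f 27 64 43
f 64 38 67
f 43 67 32
f 64 67 43
f 27 43 39
f 43 32 44
f 39 44 28
f 43 44 39
f 27 39 48
f 39 28 49
f 48 49 34
f 39 49 48
f 27 48 60
f 48 34 63
f 60 63 37
f 48 63 60
f 27 60 64
f 60 37 68
f 64 68 38
f 60 68 64
f 28 44 55
f 44 32 58
f 55 58 36
f 44 58 55
f 32 67 45
f 67 38 66
f 45 66 31
f 67 66 45
f 38 68 65
f 68 37 61
f 65 61 29
f 68 61 65
f 37 63 62
f 63 34 50
f 62 50 33
f 63 50 62
f 34 49 54
f 49 28 51
f 54 51 35
f 49 51 54
f 30 56 42
f 56 36 57
f 42 57 31
f 56 57 42
f 30 42 40
f 42 31 41
f 40 41 29
f 42 41 40
f 30 40 47
f 40 29 46
f 47 46 33
f 40 46 47
f 30 47 52
f 47 33 53
f 52 53 35
f 47 53 52
f 30 52 56
f 52 35 59
f 56 59 36
f 52 59 56
f 31 57 45
f 57 36 58
f 45 58 32
f 57 58 45
f 29 41 65
f 41 31 66
f 65 66 38
f 41 66 65
f 33 46 62
f 46 29 61
f 62 61 37
f 46 61 62
f 35 53 54
f 53 33 50
f 54 50 34
f 53 50 54
f 36 59 55
f 59 35 51
f 55 51 28
f 59 51 55
f 70 69 72
f 70 72 71
f 72 69 73
f 72 73 71
f 73 69 74
f 73 74 71
f 74 69 75
f 74 75 71
f 75 69 76
f 75 76 71
f 76 69 77
f 76 77 71
f 77 69 78
f 77 78 71
f 78 69 79
f 78 79 71
f 79 69 70
f 79 70 71



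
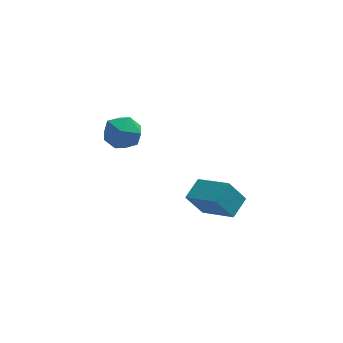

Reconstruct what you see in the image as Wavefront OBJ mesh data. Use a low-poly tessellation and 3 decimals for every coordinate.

v -3.148 1.263 3.478
v -2.526 2.06 3.037
v -2.354 0.06 2.423
v -1.732 0.857 1.982
v -1.573 0.549 3.03
v -2.064 1.293 3.682
v -2.816 0.827 1.778
v -3.307 1.571 2.43
v -2.32 1.791 1.986
v -1.552 1.62 2.76
v -3.328 0.5 2.7
v -2.56 0.329 3.474
v 1.503 2.03 -4.509
v 0.632 1.943 -3.182
v 2.199 3.048 -3.985
v 1.327 2.962 -2.658
v 2.933 0.618 -3.662
v 2.061 0.532 -2.335
v 3.628 1.637 -3.138
v 2.757 1.55 -1.811
f 1 12 6
f 1 6 2
f 1 2 8
f 1 8 11
f 1 11 12
f 2 6 10
f 6 12 5
f 12 11 3
f 11 8 7
f 8 2 9
f 4 10 5
f 4 5 3
f 4 3 7
f 4 7 9
f 4 9 10
f 5 10 6
f 3 5 12
f 7 3 11
f 9 7 8
f 10 9 2
f 14 16 13
f 17 14 13
f 13 16 15
f 15 17 13
f 14 20 16
f 18 14 17
f 18 20 14
f 16 20 15
f 19 17 15
f 15 20 19
f 19 18 17
f 20 18 19



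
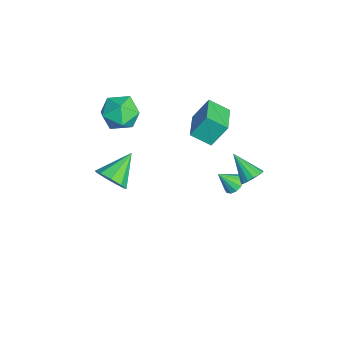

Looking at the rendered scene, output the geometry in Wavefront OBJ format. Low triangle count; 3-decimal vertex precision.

v -0.669 -3.395 -1.003
v -0.042 -3.447 -0.188
v -1.871 -2.105 0.003
v 0.161 -2.925 -0.616
v -0.025 -2.623 -1.225
v -0.512 -2.682 -1.73
v -1.073 -3.075 -1.895
v -1.445 -3.618 -1.643
v -1.454 -4.057 -1.092
v -1.096 -4.186 -0.499
v -0.538 -3.945 -0.142
v -2.227 3.621 -4.247
v -1.682 3.926 -3.929
v -2.313 2.719 -3.233
v -2.005 4.108 -3.795
v -2.399 4.135 -3.804
v -2.737 4 -3.954
v -2.914 3.744 -4.197
v -2.872 3.449 -4.455
v -2.626 3.209 -4.648
v -2.252 3.1 -4.713
v -1.871 3.156 -4.63
v -1.602 3.36 -4.426
v -1.532 3.647 -4.164
v -2.904 -1.629 2.875
v -1.846 -2.015 2.407
v -2.974 -3.225 4.033
v -1.916 -3.611 3.565
v -1.942 -2.624 4.281
v -1.899 -1.638 3.565
v -2.921 -3.602 2.875
v -2.878 -2.616 2.159
v -1.857 -3.235 2.407
v -1.251 -2.63 3.276
v -3.569 -2.61 3.164
v -2.963 -2.005 4.033
v 1.887 3.832 0.948
v 2.431 3.516 1.276
v 0.753 2.988 2.012
v 2.375 3.827 1.463
v 2.188 4.14 1.512
v 1.921 4.37 1.41
v 1.644 4.456 1.184
v 1.433 4.375 0.894
v 1.343 4.149 0.619
v 1.399 3.837 0.432
v 1.586 3.525 0.383
v 1.853 3.294 0.485
v 2.13 3.208 0.711
v 2.341 3.289 1.001
v -2.225 1.252 2.444
v -2.294 2.144 3.794
v -1.847 2.342 1.743
v -1.916 3.234 3.093
v -0.384 0.846 2.807
v -0.453 1.738 4.157
v -0.006 1.936 2.106
v -0.075 2.828 3.456
f 2 1 4
f 2 4 3
f 4 1 5
f 4 5 3
f 5 1 6
f 5 6 3
f 6 1 7
f 6 7 3
f 7 1 8
f 7 8 3
f 8 1 9
f 8 9 3
f 9 1 10
f 9 10 3
f 10 1 11
f 10 11 3
f 11 1 2
f 11 2 3
f 13 12 15
f 13 15 14
f 15 12 16
f 15 16 14
f 16 12 17
f 16 17 14
f 17 12 18
f 17 18 14
f 18 12 19
f 18 19 14
f 19 12 20
f 19 20 14
f 20 12 21
f 20 21 14
f 21 12 22
f 21 22 14
f 22 12 23
f 22 23 14
f 23 12 24
f 23 24 14
f 24 12 13
f 24 13 14
f 25 36 30
f 25 30 26
f 25 26 32
f 25 32 35
f 25 35 36
f 26 30 34
f 30 36 29
f 36 35 27
f 35 32 31
f 32 26 33
f 28 34 29
f 28 29 27
f 28 27 31
f 28 31 33
f 28 33 34
f 29 34 30
f 27 29 36
f 31 27 35
f 33 31 32
f 34 33 26
f 38 37 40
f 38 40 39
f 40 37 41
f 40 41 39
f 41 37 42
f 41 42 39
f 42 37 43
f 42 43 39
f 43 37 44
f 43 44 39
f 44 37 45
f 44 45 39
f 45 37 46
f 45 46 39
f 46 37 47
f 46 47 39
f 47 37 48
f 47 48 39
f 48 37 49
f 48 49 39
f 49 37 50
f 49 50 39
f 50 37 38
f 50 38 39
f 52 54 51
f 55 52 51
f 51 54 53
f 53 55 51
f 52 58 54
f 56 52 55
f 56 58 52
f 54 58 53
f 57 55 53
f 53 58 57
f 57 56 55
f 58 56 57



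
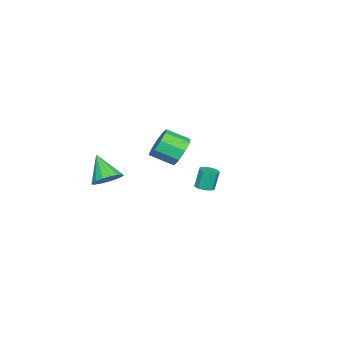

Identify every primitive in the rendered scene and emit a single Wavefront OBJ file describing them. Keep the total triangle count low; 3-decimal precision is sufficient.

v 2.167 2.107 0.756
v 2.652 2.355 0.834
v 2.378 2.521 2.021
v 1.893 2.273 1.944
v 2.391 2.609 0.738
v 2.117 2.775 1.925
v 2.026 2.628 0.651
v 1.751 2.794 1.838
v 1.727 2.403 0.613
v 1.452 2.569 1.8
v 1.633 2.04 0.642
v 1.359 2.206 1.83
v 1.79 1.708 0.725
v 1.516 1.874 1.912
v 2.123 1.563 0.822
v 1.849 1.729 2.01
v 2.477 1.672 0.889
v 2.202 1.838 2.076
v 2.686 1.985 0.893
v 2.411 2.151 2.081
v -3.741 -1.648 -0.112
v -2.917 -1.761 -0.769
v -2.534 -3.064 -0.064
v -3.359 -2.952 0.592
v -2.717 -1.385 -0.182
v -2.334 -2.688 0.523
v -2.996 -1.132 0.437
v -2.614 -2.435 1.142
v -3.624 -1.121 0.8
v -3.242 -2.424 1.504
v -4.307 -1.356 0.735
v -3.924 -2.659 1.44
v -4.725 -1.728 0.274
v -4.342 -3.032 0.979
v -4.683 -2.063 -0.368
v -4.3 -3.366 0.337
v -4.2 -2.204 -0.89
v -3.817 -3.507 -0.185
v -3.503 -2.085 -1.048
v -3.12 -3.388 -0.344
v 3.462 -2.831 0.946
v 4.237 -2.751 1.396
v 2.778 -3.789 2.294
v 4.008 -2.409 1.523
v 3.654 -2.163 1.518
v 3.256 -2.071 1.382
v 2.905 -2.152 1.146
v 2.682 -2.389 0.864
v 2.637 -2.728 0.601
v 2.782 -3.089 0.417
v 3.082 -3.392 0.354
v 3.469 -3.566 0.427
v 3.855 -3.571 0.619
v 4.15 -3.407 0.885
v 4.288 -3.111 1.166
f 2 1 5
f 2 5 3
f 3 5 6
f 3 6 4
f 5 1 7
f 5 7 6
f 6 7 8
f 6 8 4
f 7 1 9
f 7 9 8
f 8 9 10
f 8 10 4
f 9 1 11
f 9 11 10
f 10 11 12
f 10 12 4
f 11 1 13
f 11 13 12
f 12 13 14
f 12 14 4
f 13 1 15
f 13 15 14
f 14 15 16
f 14 16 4
f 15 1 17
f 15 17 16
f 16 17 18
f 16 18 4
f 17 1 19
f 17 19 18
f 18 19 20
f 18 20 4
f 19 1 2
f 19 2 20
f 20 2 3
f 20 3 4
f 22 21 25
f 22 25 23
f 23 25 26
f 23 26 24
f 25 21 27
f 25 27 26
f 26 27 28
f 26 28 24
f 27 21 29
f 27 29 28
f 28 29 30
f 28 30 24
f 29 21 31
f 29 31 30
f 30 31 32
f 30 32 24
f 31 21 33
f 31 33 32
f 32 33 34
f 32 34 24
f 33 21 35
f 33 35 34
f 34 35 36
f 34 36 24
f 35 21 37
f 35 37 36
f 36 37 38
f 36 38 24
f 37 21 39
f 37 39 38
f 38 39 40
f 38 40 24
f 39 21 22
f 39 22 40
f 40 22 23
f 40 23 24
f 42 41 44
f 42 44 43
f 44 41 45
f 44 45 43
f 45 41 46
f 45 46 43
f 46 41 47
f 46 47 43
f 47 41 48
f 47 48 43
f 48 41 49
f 48 49 43
f 49 41 50
f 49 50 43
f 50 41 51
f 50 51 43
f 51 41 52
f 51 52 43
f 52 41 53
f 52 53 43
f 53 41 54
f 53 54 43
f 54 41 55
f 54 55 43
f 55 41 42
f 55 42 43



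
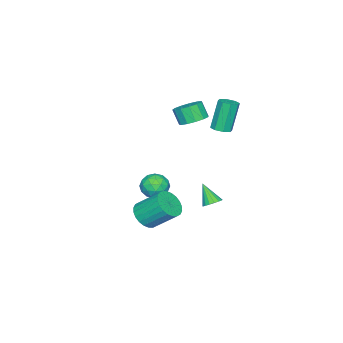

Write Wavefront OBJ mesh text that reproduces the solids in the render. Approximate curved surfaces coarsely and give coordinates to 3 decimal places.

v -3.224 1.703 0.277
v -2.879 1.245 0.417
v -3.491 1.34 2.224
v -3.836 1.797 2.083
v -2.669 1.642 0.468
v -3.281 1.736 2.275
v -2.784 2.074 0.406
v -3.396 2.169 2.213
v -3.157 2.289 0.269
v -3.769 2.384 2.075
v -3.569 2.16 0.136
v -4.181 2.255 1.943
v -3.779 1.764 0.085
v -4.391 1.858 1.892
v -3.664 1.331 0.147
v -4.276 1.426 1.954
v -3.291 1.116 0.285
v -3.903 1.211 2.091
v -0.291 -0.122 -2.813
v 0.153 0.5 -3.164
v 0.847 -0.62 -2.256
v 1.291 0.002 -2.607
v 0.749 0.17 -1.986
v 0.046 0.478 -2.33
v 0.954 -0.598 -3.09
v 0.251 -0.29 -3.434
v 0.923 0.206 -3.335
v 0.796 0.681 -2.652
v 0.204 -0.801 -2.768
v 0.077 -0.326 -2.085
v -0.169 0.233 -3.037
v 1.169 -0.353 -2.383
v 0.85 -0.254 -2.017
v 1.111 0.112 -2.224
v -0.232 0.22 -2.547
v 0.029 0.586 -2.753
v 0.38 0.392 -2.061
v 0.971 -0.706 -2.667
v 1.232 -0.34 -2.873
v -0.111 -0.232 -3.196
v 0.15 0.134 -3.403
v 0.62 -0.512 -3.359
v 0.545 0.426 -3.344
v 1.213 0.133 -3.017
v 1.015 -0.22 -3.301
v 0.602 -0.039 -3.503
v 0.47 0.705 -2.943
v 1.139 0.412 -2.615
v 0.821 0.511 -2.25
v 0.407 0.692 -2.453
v 0.922 0.532 -3.043
v -0.139 -0.532 -2.805
v 0.53 -0.825 -2.477
v 0.593 -0.812 -2.967
v 0.179 -0.631 -3.17
v -0.213 -0.253 -2.403
v 0.455 -0.546 -2.076
v 0.398 -0.081 -1.917
v -0.015 0.1 -2.119
v 0.078 -0.652 -2.377
v -3.448 -0.1 0.277
v -2.63 -0.001 0.441
v -2.754 -0.502 1.367
v -3.572 -0.6 1.203
v -2.848 0.38 0.617
v -2.973 -0.121 1.543
v -3.256 0.609 0.686
v -3.381 0.108 1.612
v -3.726 0.613 0.625
v -3.851 0.112 1.551
v -4.107 0.39 0.453
v -4.232 -0.11 1.379
v -4.278 0.012 0.226
v -4.403 -0.488 1.152
v -4.186 -0.401 0.014
v -4.311 -0.902 0.941
v -3.86 -0.719 -0.113
v -3.985 -1.219 0.813
v -3.402 -0.84 -0.117
v -3.527 -1.341 0.809
v -2.959 -0.726 0.004
v -3.084 -1.227 0.93
v -2.671 -0.414 0.212
v -2.796 -0.914 1.138
v -1.618 2.175 -4.438
v -1.273 2.496 -4.117
v -1.902 1.385 -3.342
v -1.517 2.617 -4.093
v -1.783 2.637 -4.148
v -2.012 2.55 -4.27
v -2.15 2.378 -4.43
v -2.166 2.159 -4.591
v -2.057 1.944 -4.718
v -1.847 1.781 -4.781
v -1.585 1.709 -4.765
v -1.33 1.743 -4.674
v -1.141 1.876 -4.529
v -1.061 2.078 -4.363
v -1.109 2.301 -4.214
v 3.398 1.262 -2.853
v 4.063 0.963 -2.377
v 3.806 2.219 -1.23
v 3.142 2.518 -1.707
v 4.221 1.183 -2.582
v 3.964 2.438 -1.435
v 4.255 1.414 -2.828
v 3.998 2.67 -1.681
v 4.158 1.623 -3.078
v 3.901 2.878 -1.931
v 3.945 1.776 -3.294
v 3.688 3.032 -2.147
v 3.65 1.851 -3.442
v 3.393 3.107 -2.295
v 3.316 1.837 -3.501
v 3.059 3.093 -2.354
v 2.994 1.735 -3.462
v 2.737 2.991 -2.315
v 2.734 1.561 -3.33
v 2.477 2.817 -2.183
v 2.576 1.342 -3.125
v 2.319 2.597 -1.978
v 2.542 1.11 -2.879
v 2.285 2.366 -1.732
v 2.639 0.902 -2.629
v 2.382 2.157 -1.482
v 2.852 0.748 -2.413
v 2.595 2.004 -1.266
v 3.147 0.673 -2.265
v 2.89 1.929 -1.118
v 3.481 0.687 -2.206
v 3.224 1.943 -1.059
v 3.803 0.789 -2.245
v 3.546 2.045 -1.098
f 2 1 5
f 2 5 3
f 3 5 6
f 3 6 4
f 5 1 7
f 5 7 6
f 6 7 8
f 6 8 4
f 7 1 9
f 7 9 8
f 8 9 10
f 8 10 4
f 9 1 11
f 9 11 10
f 10 11 12
f 10 12 4
f 11 1 13
f 11 13 12
f 12 13 14
f 12 14 4
f 13 1 15
f 13 15 14
f 14 15 16
f 14 16 4
f 15 1 17
f 15 17 16
f 16 17 18
f 16 18 4
f 17 1 2
f 17 2 18
f 18 2 3
f 18 3 4
f 19 56 35
f 56 30 59
f 35 59 24
f 56 59 35
f 19 35 31
f 35 24 36
f 31 36 20
f 35 36 31
f 19 31 40
f 31 20 41
f 40 41 26
f 31 41 40
f 19 40 52
f 40 26 55
f 52 55 29
f 40 55 52
f 19 52 56
f 52 29 60
f 56 60 30
f 52 60 56
f 20 36 47
f 36 24 50
f 47 50 28
f 36 50 47
f 24 59 37
f 59 30 58
f 37 58 23
f 59 58 37
f 30 60 57
f 60 29 53
f 57 53 21
f 60 53 57
f 29 55 54
f 55 26 42
f 54 42 25
f 55 42 54
f 26 41 46
f 41 20 43
f 46 43 27
f 41 43 46
f 22 48 34
f 48 28 49
f 34 49 23
f 48 49 34
f 22 34 32
f 34 23 33
f 32 33 21
f 34 33 32
f 22 32 39
f 32 21 38
f 39 38 25
f 32 38 39
f 22 39 44
f 39 25 45
f 44 45 27
f 39 45 44
f 22 44 48
f 44 27 51
f 48 51 28
f 44 51 48
f 23 49 37
f 49 28 50
f 37 50 24
f 49 50 37
f 21 33 57
f 33 23 58
f 57 58 30
f 33 58 57
f 25 38 54
f 38 21 53
f 54 53 29
f 38 53 54
f 27 45 46
f 45 25 42
f 46 42 26
f 45 42 46
f 28 51 47
f 51 27 43
f 47 43 20
f 51 43 47
f 62 61 65
f 62 65 63
f 63 65 66
f 63 66 64
f 65 61 67
f 65 67 66
f 66 67 68
f 66 68 64
f 67 61 69
f 67 69 68
f 68 69 70
f 68 70 64
f 69 61 71
f 69 71 70
f 70 71 72
f 70 72 64
f 71 61 73
f 71 73 72
f 72 73 74
f 72 74 64
f 73 61 75
f 73 75 74
f 74 75 76
f 74 76 64
f 75 61 77
f 75 77 76
f 76 77 78
f 76 78 64
f 77 61 79
f 77 79 78
f 78 79 80
f 78 80 64
f 79 61 81
f 79 81 80
f 80 81 82
f 80 82 64
f 81 61 83
f 81 83 82
f 82 83 84
f 82 84 64
f 83 61 62
f 83 62 84
f 84 62 63
f 84 63 64
f 86 85 88
f 86 88 87
f 88 85 89
f 88 89 87
f 89 85 90
f 89 90 87
f 90 85 91
f 90 91 87
f 91 85 92
f 91 92 87
f 92 85 93
f 92 93 87
f 93 85 94
f 93 94 87
f 94 85 95
f 94 95 87
f 95 85 96
f 95 96 87
f 96 85 97
f 96 97 87
f 97 85 98
f 97 98 87
f 98 85 99
f 98 99 87
f 99 85 86
f 99 86 87
f 101 100 104
f 101 104 102
f 102 104 105
f 102 105 103
f 104 100 106
f 104 106 105
f 105 106 107
f 105 107 103
f 106 100 108
f 106 108 107
f 107 108 109
f 107 109 103
f 108 100 110
f 108 110 109
f 109 110 111
f 109 111 103
f 110 100 112
f 110 112 111
f 111 112 113
f 111 113 103
f 112 100 114
f 112 114 113
f 113 114 115
f 113 115 103
f 114 100 116
f 114 116 115
f 115 116 117
f 115 117 103
f 116 100 118
f 116 118 117
f 117 118 119
f 117 119 103
f 118 100 120
f 118 120 119
f 119 120 121
f 119 121 103
f 120 100 122
f 120 122 121
f 121 122 123
f 121 123 103
f 122 100 124
f 122 124 123
f 123 124 125
f 123 125 103
f 124 100 126
f 124 126 125
f 125 126 127
f 125 127 103
f 126 100 128
f 126 128 127
f 127 128 129
f 127 129 103
f 128 100 130
f 128 130 129
f 129 130 131
f 129 131 103
f 130 100 132
f 130 132 131
f 131 132 133
f 131 133 103
f 132 100 101
f 132 101 133
f 133 101 102
f 133 102 103



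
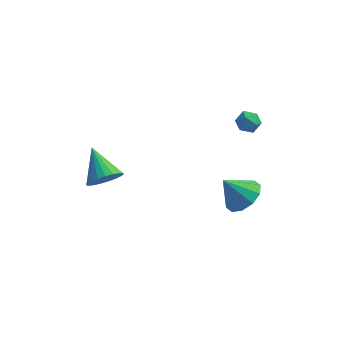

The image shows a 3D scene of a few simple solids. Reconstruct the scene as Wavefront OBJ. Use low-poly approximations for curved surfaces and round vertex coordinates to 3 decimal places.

v 3.658 3.339 1.431
v 4.167 3.244 1.861
v 2.973 2.876 2.139
v 3.482 2.781 2.569
v 3.26 3.404 2.442
v 3.683 3.69 2.004
v 3.457 2.43 1.996
v 3.88 2.716 1.558
v 4.042 2.683 2.21
v 3.921 3.285 2.486
v 3.219 2.835 1.514
v 3.098 3.437 1.79
v 3.619 2.032 -2.805
v 4.355 2.454 -2.168
v 2.661 1.848 -1.575
v 3.976 2.94 -2.391
v 3.462 3.079 -2.771
v 3.007 2.819 -3.165
v 2.787 2.257 -3.421
v 2.884 1.61 -3.441
v 3.263 1.124 -3.219
v 3.777 0.984 -2.838
v 4.232 1.245 -2.445
v 4.452 1.806 -2.189
v -2.432 -0.48 -0.358
v -1.975 -0.742 0.397
v -3.388 0.78 0.658
v -1.751 -0.463 0.261
v -1.645 -0.186 0.019
v -1.675 0.039 -0.289
v -1.836 0.175 -0.608
v -2.099 0.197 -0.885
v -2.42 0.103 -1.07
v -2.743 -0.093 -1.132
v -3.012 -0.355 -1.06
v -3.181 -0.639 -0.867
v -3.22 -0.895 -0.586
v -3.123 -1.08 -0.265
v -2.906 -1.161 0.039
v -2.607 -1.124 0.275
v -2.278 -0.976 0.402
f 1 12 6
f 1 6 2
f 1 2 8
f 1 8 11
f 1 11 12
f 2 6 10
f 6 12 5
f 12 11 3
f 11 8 7
f 8 2 9
f 4 10 5
f 4 5 3
f 4 3 7
f 4 7 9
f 4 9 10
f 5 10 6
f 3 5 12
f 7 3 11
f 9 7 8
f 10 9 2
f 14 13 16
f 14 16 15
f 16 13 17
f 16 17 15
f 17 13 18
f 17 18 15
f 18 13 19
f 18 19 15
f 19 13 20
f 19 20 15
f 20 13 21
f 20 21 15
f 21 13 22
f 21 22 15
f 22 13 23
f 22 23 15
f 23 13 24
f 23 24 15
f 24 13 14
f 24 14 15
f 26 25 28
f 26 28 27
f 28 25 29
f 28 29 27
f 29 25 30
f 29 30 27
f 30 25 31
f 30 31 27
f 31 25 32
f 31 32 27
f 32 25 33
f 32 33 27
f 33 25 34
f 33 34 27
f 34 25 35
f 34 35 27
f 35 25 36
f 35 36 27
f 36 25 37
f 36 37 27
f 37 25 38
f 37 38 27
f 38 25 39
f 38 39 27
f 39 25 40
f 39 40 27
f 40 25 41
f 40 41 27
f 41 25 26
f 41 26 27



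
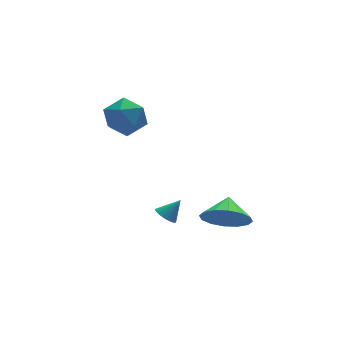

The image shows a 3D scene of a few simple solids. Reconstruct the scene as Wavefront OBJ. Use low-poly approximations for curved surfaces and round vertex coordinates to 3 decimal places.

v -0.487 -0.099 -1.694
v 0.139 0.126 -2.57
v 0.027 0.759 -1.106
v -0.326 0.449 -2.634
v -0.833 0.625 -2.446
v -1.249 0.607 -2.057
v -1.46 0.4 -1.571
v -1.41 0.059 -1.117
v -1.114 -0.324 -0.818
v -0.649 -0.647 -0.754
v -0.141 -0.823 -0.942
v 0.274 -0.805 -1.331
v 0.485 -0.598 -1.818
v 0.436 -0.257 -2.271
v -2.411 1.655 -2.199
v -2.102 1.986 -2.491
v -1.729 1.685 -1.441
v -2.223 2.124 -2.388
v -2.373 2.19 -2.255
v -2.529 2.175 -2.114
v -2.667 2.08 -1.986
v -2.766 1.921 -1.89
v -2.811 1.721 -1.841
v -2.795 1.511 -1.847
v -2.721 1.323 -1.906
v -2.6 1.185 -2.009
v -2.45 1.119 -2.142
v -2.294 1.134 -2.283
v -2.156 1.229 -2.411
v -2.057 1.388 -2.507
v -2.012 1.588 -2.556
v -2.028 1.798 -2.55
v -3.594 4.019 3.297
v -2.725 3.509 3.456
v -4.415 2.591 3.204
v -3.546 2.081 3.363
v -3.959 2.633 4.115
v -3.451 3.516 4.172
v -3.689 2.584 2.488
v -3.181 3.467 2.545
v -2.784 2.622 2.956
v -2.951 2.653 3.962
v -4.189 3.447 2.698
v -4.356 3.478 3.704
f 2 1 4
f 2 4 3
f 4 1 5
f 4 5 3
f 5 1 6
f 5 6 3
f 6 1 7
f 6 7 3
f 7 1 8
f 7 8 3
f 8 1 9
f 8 9 3
f 9 1 10
f 9 10 3
f 10 1 11
f 10 11 3
f 11 1 12
f 11 12 3
f 12 1 13
f 12 13 3
f 13 1 14
f 13 14 3
f 14 1 2
f 14 2 3
f 16 15 18
f 16 18 17
f 18 15 19
f 18 19 17
f 19 15 20
f 19 20 17
f 20 15 21
f 20 21 17
f 21 15 22
f 21 22 17
f 22 15 23
f 22 23 17
f 23 15 24
f 23 24 17
f 24 15 25
f 24 25 17
f 25 15 26
f 25 26 17
f 26 15 27
f 26 27 17
f 27 15 28
f 27 28 17
f 28 15 29
f 28 29 17
f 29 15 30
f 29 30 17
f 30 15 31
f 30 31 17
f 31 15 32
f 31 32 17
f 32 15 16
f 32 16 17
f 33 44 38
f 33 38 34
f 33 34 40
f 33 40 43
f 33 43 44
f 34 38 42
f 38 44 37
f 44 43 35
f 43 40 39
f 40 34 41
f 36 42 37
f 36 37 35
f 36 35 39
f 36 39 41
f 36 41 42
f 37 42 38
f 35 37 44
f 39 35 43
f 41 39 40
f 42 41 34



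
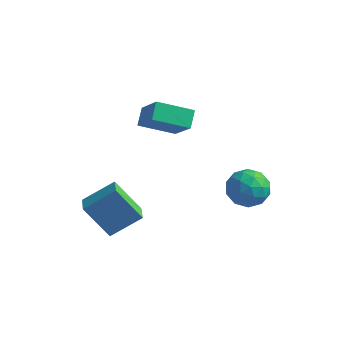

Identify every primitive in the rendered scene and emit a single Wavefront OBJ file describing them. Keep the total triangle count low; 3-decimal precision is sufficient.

v 1.683 5.039 -3.395
v 2.456 4.222 -3.174
v 0.404 3.738 -3.726
v 1.177 2.921 -3.505
v 0.791 3.59 -2.658
v 1.582 4.394 -2.453
v 1.278 3.566 -4.447
v 2.069 4.37 -4.242
v 2.206 3.312 -3.824
v 1.905 3.326 -2.718
v 0.955 4.634 -4.182
v 0.654 4.648 -3.076
v 2.182 4.744 -3.255
v 0.678 3.216 -3.645
v 0.451 3.608 -3.147
v 0.906 3.128 -3.017
v 1.668 4.845 -2.832
v 2.123 4.365 -2.702
v 1.144 3.994 -2.398
v 0.737 3.595 -4.198
v 1.192 3.115 -4.068
v 1.954 4.832 -3.883
v 2.409 4.352 -3.753
v 1.716 3.966 -4.502
v 2.489 3.729 -3.508
v 1.737 2.965 -3.702
v 1.797 3.344 -4.256
v 2.261 3.817 -4.136
v 2.312 3.738 -2.858
v 1.56 2.974 -3.052
v 1.334 3.366 -2.554
v 1.799 3.839 -2.434
v 2.165 3.203 -3.24
v 1.3 4.986 -3.848
v 0.548 4.222 -4.042
v 1.061 4.121 -4.466
v 1.526 4.594 -4.346
v 1.123 4.995 -3.198
v 0.371 4.231 -3.392
v 0.599 4.143 -2.764
v 1.063 4.616 -2.644
v 0.695 4.757 -3.66
v -3.466 2.101 0.443
v -3.694 2.891 1.096
v -2.017 3.117 -0.276
v -2.246 3.906 0.377
v -2.194 1.294 1.863
v -2.423 2.083 2.516
v -0.746 2.309 1.144
v -0.974 3.099 1.797
v -3.592 -0.372 -5.237
v -4.812 -0.711 -3.536
v -2.467 0.7 -4.216
v -3.686 0.361 -2.515
v -2.954 -1.301 -4.965
v -4.173 -1.64 -3.264
v -1.828 -0.229 -3.944
v -3.048 -0.568 -2.243
f 1 38 17
f 38 12 41
f 17 41 6
f 38 41 17
f 1 17 13
f 17 6 18
f 13 18 2
f 17 18 13
f 1 13 22
f 13 2 23
f 22 23 8
f 13 23 22
f 1 22 34
f 22 8 37
f 34 37 11
f 22 37 34
f 1 34 38
f 34 11 42
f 38 42 12
f 34 42 38
f 2 18 29
f 18 6 32
f 29 32 10
f 18 32 29
f 6 41 19
f 41 12 40
f 19 40 5
f 41 40 19
f 12 42 39
f 42 11 35
f 39 35 3
f 42 35 39
f 11 37 36
f 37 8 24
f 36 24 7
f 37 24 36
f 8 23 28
f 23 2 25
f 28 25 9
f 23 25 28
f 4 30 16
f 30 10 31
f 16 31 5
f 30 31 16
f 4 16 14
f 16 5 15
f 14 15 3
f 16 15 14
f 4 14 21
f 14 3 20
f 21 20 7
f 14 20 21
f 4 21 26
f 21 7 27
f 26 27 9
f 21 27 26
f 4 26 30
f 26 9 33
f 30 33 10
f 26 33 30
f 5 31 19
f 31 10 32
f 19 32 6
f 31 32 19
f 3 15 39
f 15 5 40
f 39 40 12
f 15 40 39
f 7 20 36
f 20 3 35
f 36 35 11
f 20 35 36
f 9 27 28
f 27 7 24
f 28 24 8
f 27 24 28
f 10 33 29
f 33 9 25
f 29 25 2
f 33 25 29
f 44 46 43
f 47 44 43
f 43 46 45
f 45 47 43
f 44 50 46
f 48 44 47
f 48 50 44
f 46 50 45
f 49 47 45
f 45 50 49
f 49 48 47
f 50 48 49
f 52 54 51
f 55 52 51
f 51 54 53
f 53 55 51
f 52 58 54
f 56 52 55
f 56 58 52
f 54 58 53
f 57 55 53
f 53 58 57
f 57 56 55
f 58 56 57



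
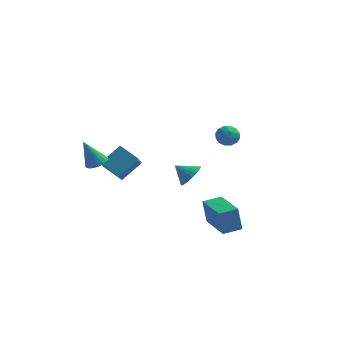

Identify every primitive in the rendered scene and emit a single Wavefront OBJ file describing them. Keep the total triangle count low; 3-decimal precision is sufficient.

v 1.871 -0.31 1.262
v 2.27 0.086 1.788
v 1.049 -0.33 1.898
v 2.143 0.308 1.631
v 1.975 0.436 1.418
v 1.791 0.451 1.181
v 1.619 0.35 0.956
v 1.485 0.148 0.778
v 1.411 -0.123 0.673
v 1.406 -0.423 0.658
v 1.472 -0.706 0.735
v 1.599 -0.929 0.892
v 1.767 -1.057 1.105
v 1.951 -1.072 1.342
v 2.123 -0.971 1.567
v 2.257 -0.769 1.745
v 2.331 -0.497 1.85
v 2.336 -0.197 1.865
v 3.058 -1.757 -1.01
v 2.818 -1.694 0.337
v 3.865 -1.143 -0.896
v 3.625 -1.08 0.452
v 4.295 -3.44 -0.712
v 4.055 -3.377 0.636
v 5.102 -2.826 -0.597
v 4.862 -2.763 0.75
v -2.744 -1.236 2.08
v -2.177 -1.395 2.302
v -3.376 -1.424 3.56
v -2.177 -1.136 2.335
v -2.275 -0.893 2.324
v -2.455 -0.71 2.27
v -2.684 -0.618 2.184
v -2.924 -0.632 2.08
v -3.133 -0.751 1.976
v -3.275 -0.954 1.89
v -3.324 -1.206 1.836
v -3.274 -1.463 1.825
v -3.132 -1.68 1.858
v -2.923 -1.821 1.929
v -2.683 -1.861 2.027
v -2.454 -1.792 2.133
v -2.275 -1.628 2.231
v 2.601 4.604 2.11
v 2.877 4.34 1.531
v 2.583 3.58 2.569
v 2.859 3.316 1.99
v 3.24 3.727 2.399
v 3.251 4.361 2.115
v 2.209 3.559 1.985
v 2.22 4.193 1.701
v 2.635 3.694 1.453
v 3.271 3.798 1.709
v 2.189 4.122 2.391
v 2.825 4.226 2.647
v 2.74 4.562 1.78
v 2.72 3.358 2.32
v 2.943 3.6 2.56
v 3.106 3.444 2.22
v 2.96 4.574 2.124
v 3.122 4.419 1.783
v 3.336 4.059 2.293
v 2.338 3.501 2.317
v 2.5 3.346 1.976
v 2.354 4.476 1.88
v 2.517 4.32 1.54
v 2.124 3.861 1.807
v 2.76 4.027 1.394
v 2.75 3.425 1.664
v 2.368 3.568 1.661
v 2.374 3.941 1.494
v 3.134 4.088 1.544
v 3.124 3.486 1.814
v 3.348 3.728 2.055
v 3.354 4.1 1.888
v 2.992 3.709 1.499
v 2.336 4.434 2.286
v 2.326 3.832 2.556
v 2.106 3.82 2.212
v 2.112 4.192 2.045
v 2.71 4.495 2.436
v 2.7 3.893 2.706
v 3.086 3.979 2.606
v 3.092 4.352 2.439
v 2.468 4.211 2.601
v -1.679 -1.011 1.098
v -2.744 -0.688 1.73
v -1.892 0.227 0.107
v -2.958 0.55 0.739
v -0.882 -0.15 2.001
v -1.948 0.173 2.633
v -1.096 1.088 1.01
v -2.161 1.411 1.642
f 2 1 4
f 2 4 3
f 4 1 5
f 4 5 3
f 5 1 6
f 5 6 3
f 6 1 7
f 6 7 3
f 7 1 8
f 7 8 3
f 8 1 9
f 8 9 3
f 9 1 10
f 9 10 3
f 10 1 11
f 10 11 3
f 11 1 12
f 11 12 3
f 12 1 13
f 12 13 3
f 13 1 14
f 13 14 3
f 14 1 15
f 14 15 3
f 15 1 16
f 15 16 3
f 16 1 17
f 16 17 3
f 17 1 18
f 17 18 3
f 18 1 2
f 18 2 3
f 20 22 19
f 23 20 19
f 19 22 21
f 21 23 19
f 20 26 22
f 24 20 23
f 24 26 20
f 22 26 21
f 25 23 21
f 21 26 25
f 25 24 23
f 26 24 25
f 28 27 30
f 28 30 29
f 30 27 31
f 30 31 29
f 31 27 32
f 31 32 29
f 32 27 33
f 32 33 29
f 33 27 34
f 33 34 29
f 34 27 35
f 34 35 29
f 35 27 36
f 35 36 29
f 36 27 37
f 36 37 29
f 37 27 38
f 37 38 29
f 38 27 39
f 38 39 29
f 39 27 40
f 39 40 29
f 40 27 41
f 40 41 29
f 41 27 42
f 41 42 29
f 42 27 43
f 42 43 29
f 43 27 28
f 43 28 29
f 44 81 60
f 81 55 84
f 60 84 49
f 81 84 60
f 44 60 56
f 60 49 61
f 56 61 45
f 60 61 56
f 44 56 65
f 56 45 66
f 65 66 51
f 56 66 65
f 44 65 77
f 65 51 80
f 77 80 54
f 65 80 77
f 44 77 81
f 77 54 85
f 81 85 55
f 77 85 81
f 45 61 72
f 61 49 75
f 72 75 53
f 61 75 72
f 49 84 62
f 84 55 83
f 62 83 48
f 84 83 62
f 55 85 82
f 85 54 78
f 82 78 46
f 85 78 82
f 54 80 79
f 80 51 67
f 79 67 50
f 80 67 79
f 51 66 71
f 66 45 68
f 71 68 52
f 66 68 71
f 47 73 59
f 73 53 74
f 59 74 48
f 73 74 59
f 47 59 57
f 59 48 58
f 57 58 46
f 59 58 57
f 47 57 64
f 57 46 63
f 64 63 50
f 57 63 64
f 47 64 69
f 64 50 70
f 69 70 52
f 64 70 69
f 47 69 73
f 69 52 76
f 73 76 53
f 69 76 73
f 48 74 62
f 74 53 75
f 62 75 49
f 74 75 62
f 46 58 82
f 58 48 83
f 82 83 55
f 58 83 82
f 50 63 79
f 63 46 78
f 79 78 54
f 63 78 79
f 52 70 71
f 70 50 67
f 71 67 51
f 70 67 71
f 53 76 72
f 76 52 68
f 72 68 45
f 76 68 72
f 87 89 86
f 90 87 86
f 86 89 88
f 88 90 86
f 87 93 89
f 91 87 90
f 91 93 87
f 89 93 88
f 92 90 88
f 88 93 92
f 92 91 90
f 93 91 92

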